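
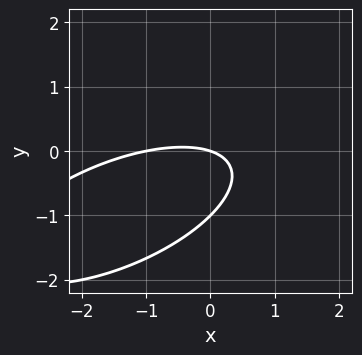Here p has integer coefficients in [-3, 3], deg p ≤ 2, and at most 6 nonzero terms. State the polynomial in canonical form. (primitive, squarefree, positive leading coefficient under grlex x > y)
x^2 - 2*x*y + 3*y^2 + x + 3*y

The degree is 2 — the shape is more complex than any degree-1 curve.
Observable constraints: the x-axis gridline crossings are at x ∈ {-1, 0}; among the integer gridlines, it crosses the y-axis at y ∈ {-1, 0}.
Matching integer coefficients to the picture gives p.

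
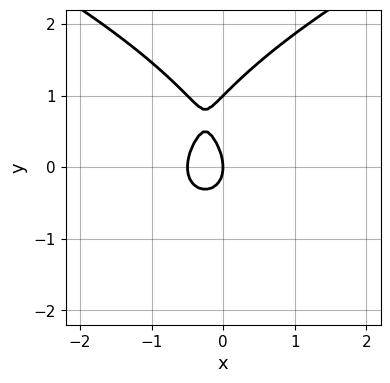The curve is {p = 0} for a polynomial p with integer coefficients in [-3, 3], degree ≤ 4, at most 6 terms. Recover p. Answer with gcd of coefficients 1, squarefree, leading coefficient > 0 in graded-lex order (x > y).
1. Degree: no degree-2 curve has this shape, so deg p = 3.
2. From the axis intercepts and sections: one x-axis crossing is at x = 0; the y-axis gridline crossings are at y ∈ {0, 1}.
3. Putting this together gives p.

y^3 - 2*x^2 - y^2 - x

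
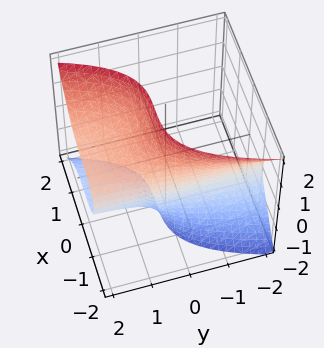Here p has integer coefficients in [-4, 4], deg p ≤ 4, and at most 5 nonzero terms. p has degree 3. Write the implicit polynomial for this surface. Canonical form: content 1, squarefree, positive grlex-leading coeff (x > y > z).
(a) Degree: the shape is more complex than any degree-2 surface, so deg p = 3.
(b) From the axis intercepts and sections: one x-axis crossing is at x = -1; the surface avoids every integer y-axis point in the box.
(c) Together with the visible shape, these determine p as stated.

x^3 - y*z^2 + 1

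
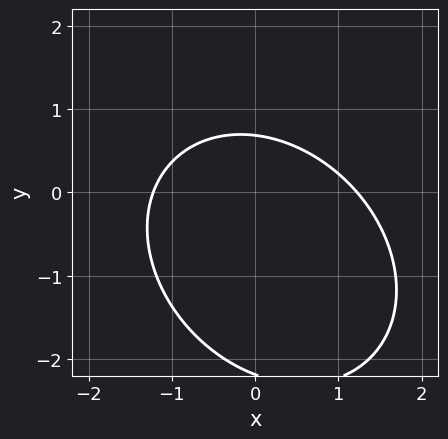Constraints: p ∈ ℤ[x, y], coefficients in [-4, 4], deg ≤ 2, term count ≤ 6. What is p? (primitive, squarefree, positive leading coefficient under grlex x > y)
The degree is 2 — the shape is more complex than any degree-1 curve.
Matching integer coefficients to the picture gives p.

2*x^2 + x*y + 2*y^2 + 3*y - 3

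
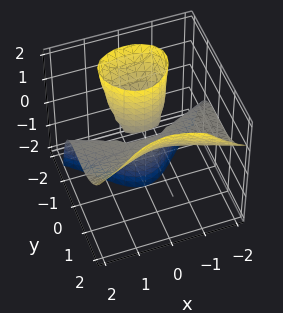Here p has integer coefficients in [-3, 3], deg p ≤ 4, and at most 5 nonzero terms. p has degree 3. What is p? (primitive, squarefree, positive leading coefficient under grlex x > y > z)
(a) The picture has 2 separate pieces.
(b) deg p = 3.
(c) Against the integer gridlines: the visible x-axis segment lies entirely on the surface; it crosses the y-axis at the gridline y = 0; every point of the z-axis in the box is on the surface.
(d) Fitting integer coefficients to these (and the overall shape) gives p.

2*x^2*z - 2*y^3 + 3*y*z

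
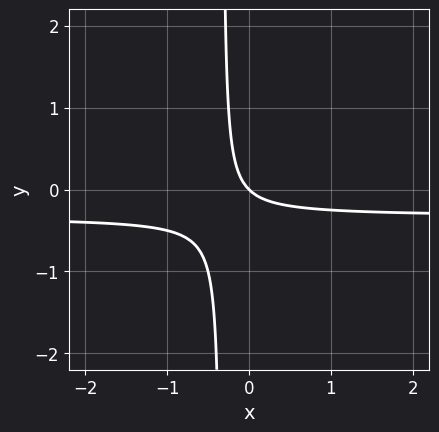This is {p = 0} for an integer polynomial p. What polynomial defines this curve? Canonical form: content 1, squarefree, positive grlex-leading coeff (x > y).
1. The degree is 2 — the shape is more complex than any degree-1 curve.
2. From the visible intercepts: it crosses the y-axis at the gridline y = 0; it meets the x-axis at x = 0 (among the integer gridlines).
3. Together with the visible shape, these determine p as stated.

3*x*y + x + y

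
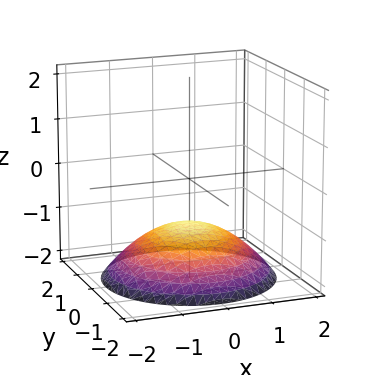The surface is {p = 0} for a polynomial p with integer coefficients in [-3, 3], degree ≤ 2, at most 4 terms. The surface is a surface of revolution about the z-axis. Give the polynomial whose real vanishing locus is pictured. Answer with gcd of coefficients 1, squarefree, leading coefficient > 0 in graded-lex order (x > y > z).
x^2 + y^2 + 3*z + 3

The degree is 2 — the shape is more complex than any degree-1 surface.
Symmetry: the surface is invariant under rotation about z: p = q(x² + y², z).
Reading off the gridlines: it crosses the z-axis at the gridline z = -1; no y-intercept at any integer in the box.
Matching integer coefficients to the picture gives p.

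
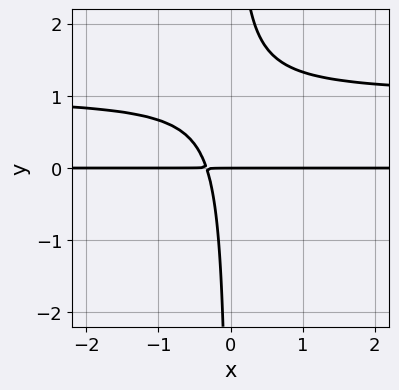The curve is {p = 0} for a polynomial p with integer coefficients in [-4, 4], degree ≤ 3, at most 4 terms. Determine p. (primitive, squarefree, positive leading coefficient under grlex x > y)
First, deg p = 3. The shape is more complex than any degree-2 curve.
Then, against the integer gridlines: it meets the y-axis at y = 0 (among the integer gridlines); the visible x-axis segment lies entirely on the curve.
Finally, together with the visible shape, these determine p as stated.

3*x*y^2 - 3*x*y - y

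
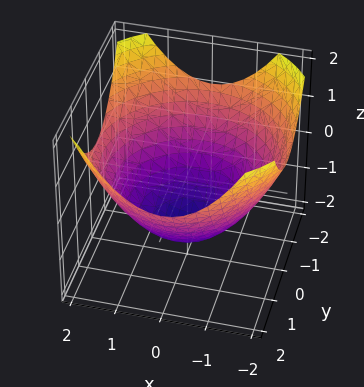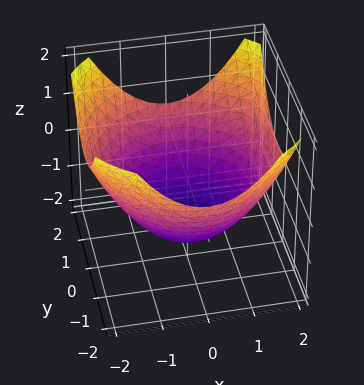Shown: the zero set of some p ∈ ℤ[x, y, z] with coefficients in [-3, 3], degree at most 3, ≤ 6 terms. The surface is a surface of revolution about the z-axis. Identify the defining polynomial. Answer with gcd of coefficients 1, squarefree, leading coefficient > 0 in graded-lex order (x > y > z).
(a) Degree: no degree-1 surface has this shape, so deg p = 2.
(b) Symmetry: the surface is invariant under rotation about z: p = q(x² + y², z).
(c) Checking where it meets the axes: a circular section at z = -1 has radius exactly 1.
(d) Putting this together gives p.

x^2 + y^2 - 2*z - 3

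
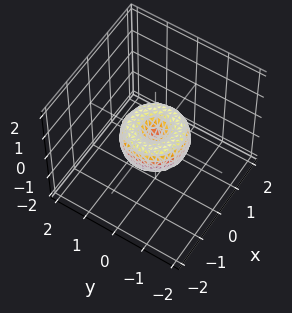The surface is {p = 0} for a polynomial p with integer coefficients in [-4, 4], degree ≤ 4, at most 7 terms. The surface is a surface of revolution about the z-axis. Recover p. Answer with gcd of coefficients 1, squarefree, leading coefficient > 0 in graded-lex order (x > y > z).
(a) The degree is 4 — a generic line meets the surface in up to 4 points.
(b) Symmetries: rotational symmetry about the z-axis ⇒ p depends on x, y only through x² + y².
(c) Observable constraints: a circular section at z = 0 has radius exactly 1; one z-axis crossing is at z = 0; the x-axis gridline crossings are at x ∈ {-1, 0, 1}; among the integer gridlines, it crosses the y-axis at y ∈ {-1, 0, 1}.
(d) Putting this together gives p.

x^4 + 2*x^2*y^2 + y^4 - x^2 - y^2 + z^2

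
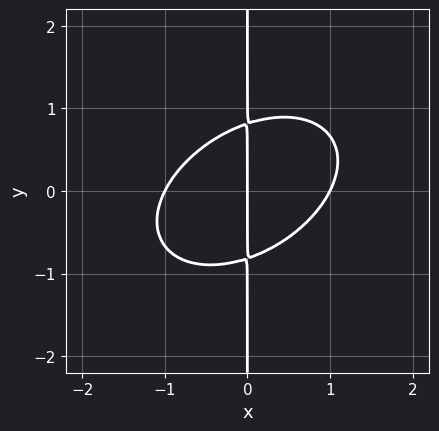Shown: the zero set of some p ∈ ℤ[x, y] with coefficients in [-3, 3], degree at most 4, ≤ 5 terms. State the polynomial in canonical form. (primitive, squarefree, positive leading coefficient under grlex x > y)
First, the degree is 3 — the shape is more complex than any degree-2 curve.
Then, from the visible intercepts: among the integer gridlines, it crosses the x-axis at x ∈ {-1, 0, 1}; every point of the y-axis in the box is on the curve.
Finally, assembling these constraints gives the stated polynomial.

2*x^3 - 2*x^2*y + 3*x*y^2 - 2*x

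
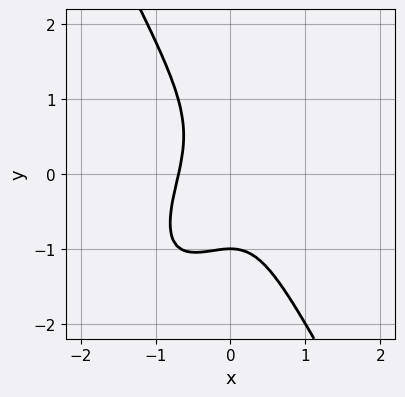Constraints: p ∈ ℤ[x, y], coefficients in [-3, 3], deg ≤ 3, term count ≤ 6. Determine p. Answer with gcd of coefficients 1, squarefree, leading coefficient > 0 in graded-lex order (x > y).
3*x^3 - 2*x^2*y + y^3 + 1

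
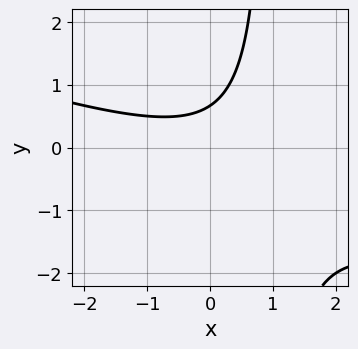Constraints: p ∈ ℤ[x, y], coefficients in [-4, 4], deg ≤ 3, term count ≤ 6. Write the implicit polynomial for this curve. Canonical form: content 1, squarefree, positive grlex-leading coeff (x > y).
First, deg p = 2. A generic line meets the curve in up to 2 points.
Next, reading off the gridlines: it misses every integer gridline on the x-axis.
Finally, the integer polynomial consistent with all of this is the stated p.

x^2 + 3*x*y - 3*y + 2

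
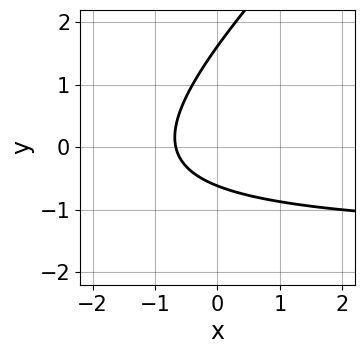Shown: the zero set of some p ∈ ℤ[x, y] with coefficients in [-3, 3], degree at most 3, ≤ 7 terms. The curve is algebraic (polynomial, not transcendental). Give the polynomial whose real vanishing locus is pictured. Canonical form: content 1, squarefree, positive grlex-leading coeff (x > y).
2*x*y - 2*y^2 + 3*x + 2*y + 2

First, the degree is 2 — a generic line meets the curve in up to 2 points.
Finally, putting this together gives p.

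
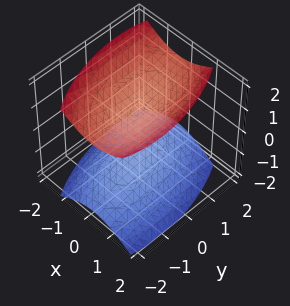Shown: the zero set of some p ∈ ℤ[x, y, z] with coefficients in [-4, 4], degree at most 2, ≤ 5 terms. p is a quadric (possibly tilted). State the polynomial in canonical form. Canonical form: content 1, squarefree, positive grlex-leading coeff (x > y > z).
3*x^2 + x*y + y^2 - 3*z^2 + 3

There are 2 components.
The degree is 2 — no degree-1 surface has this shape.
From the axis intercepts and sections: among the integer gridlines, it crosses the z-axis at z ∈ {-1, 1}; the surface avoids every integer y-axis point in the box; it misses every integer gridline on the x-axis.
Matching integer coefficients to the picture gives p.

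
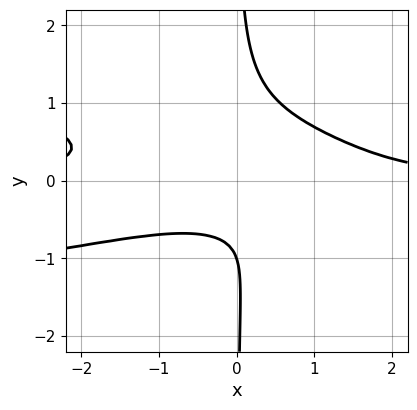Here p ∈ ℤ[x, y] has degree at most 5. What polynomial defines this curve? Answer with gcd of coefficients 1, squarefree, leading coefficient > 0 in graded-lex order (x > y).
3*x*y^3 + x^2*y - y - 1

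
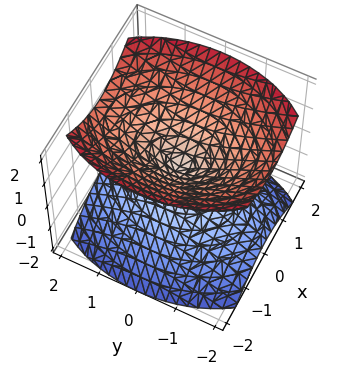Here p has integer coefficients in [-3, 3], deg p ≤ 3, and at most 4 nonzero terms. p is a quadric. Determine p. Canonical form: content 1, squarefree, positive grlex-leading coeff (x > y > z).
2*x^2 + y^2 - 2*z^2

(a) The picture has 2 separate pieces.
(b) The degree is 2 — two nappes meeting at a single point; a quadric.
(c) Symmetries: the x ↦ −x reflection is a symmetry, so x appears only in even powers; the y ↦ −y reflection is a symmetry, so y appears only in even powers; mirror symmetry z ↦ −z ⇒ only even powers of z.
(d) From the visible intercepts: it meets the z-axis at z = 0 (among the integer gridlines); one y-axis crossing is at y = 0; it crosses the x-axis at the gridline x = 0.
(e) Together with the visible shape, these determine p as stated.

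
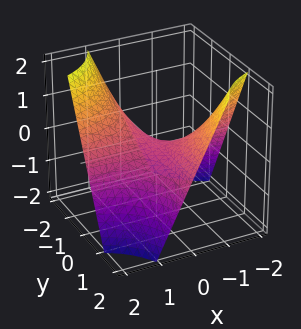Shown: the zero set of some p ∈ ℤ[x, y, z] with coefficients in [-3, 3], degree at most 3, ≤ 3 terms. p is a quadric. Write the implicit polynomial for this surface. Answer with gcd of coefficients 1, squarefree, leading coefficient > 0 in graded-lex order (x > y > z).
x*y + z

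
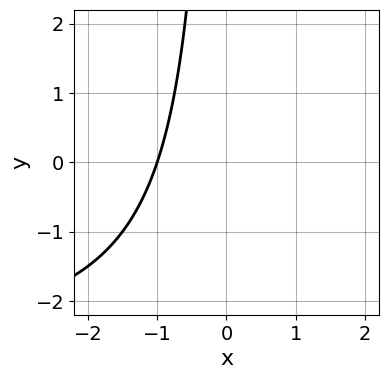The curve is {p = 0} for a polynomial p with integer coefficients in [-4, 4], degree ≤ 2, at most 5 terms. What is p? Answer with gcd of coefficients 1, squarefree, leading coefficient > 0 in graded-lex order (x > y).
x*y + 3*x + 3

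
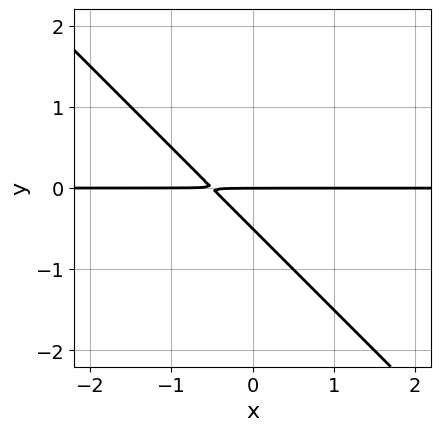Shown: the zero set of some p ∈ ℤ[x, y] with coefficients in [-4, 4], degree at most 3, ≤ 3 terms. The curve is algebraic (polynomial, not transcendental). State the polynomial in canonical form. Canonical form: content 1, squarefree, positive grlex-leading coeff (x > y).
First, the degree is 2 — no degree-1 curve has this shape.
Then, reading off the gridlines: the visible x-axis segment lies entirely on the curve; it crosses the y-axis at the gridline y = 0.
Finally, the integer polynomial consistent with all of this is the stated p.

2*x*y + 2*y^2 + y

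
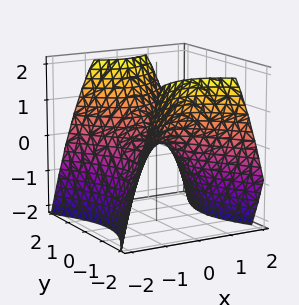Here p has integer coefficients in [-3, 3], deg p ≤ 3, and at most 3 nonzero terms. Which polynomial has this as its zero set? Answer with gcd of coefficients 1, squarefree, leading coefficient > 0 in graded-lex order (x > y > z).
3*x^2 - 2*y^2 + 3*z

Degree: a hyperbolic paraboloid; a quadric, so deg p = 2.
Symmetries: mirror symmetry y ↦ −y ⇒ only even powers of y; it's symmetric under x → −x, forcing even powers of x.
From the axis intercepts and sections: it meets the y-axis at y = 0 (among the integer gridlines); it crosses the x-axis at the gridline x = 0; one z-axis crossing is at z = 0.
Matching integer coefficients to the picture gives p.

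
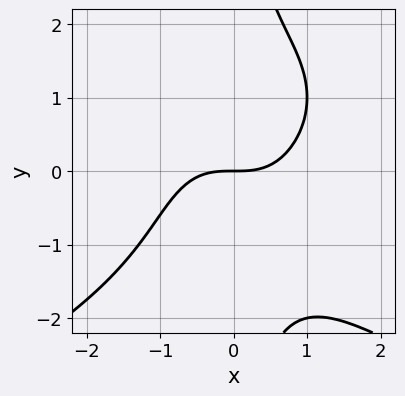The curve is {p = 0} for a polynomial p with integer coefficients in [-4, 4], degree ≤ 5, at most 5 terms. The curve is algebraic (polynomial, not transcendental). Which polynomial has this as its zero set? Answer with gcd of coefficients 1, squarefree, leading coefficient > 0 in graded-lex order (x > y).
x*y^3 + 2*x^3 - 3*y

(a) The degree is 4 — the shape is more complex than any degree-3 curve.
(b) Observable constraints: one y-axis crossing is at y = 0; it meets the x-axis at x = 0 (among the integer gridlines).
(c) The integer polynomial consistent with all of this is the stated p.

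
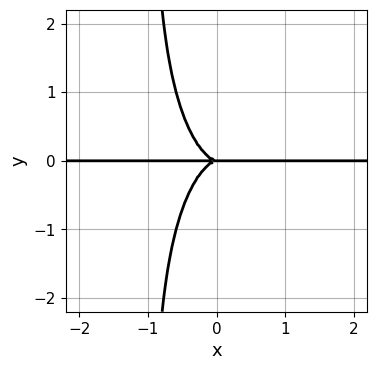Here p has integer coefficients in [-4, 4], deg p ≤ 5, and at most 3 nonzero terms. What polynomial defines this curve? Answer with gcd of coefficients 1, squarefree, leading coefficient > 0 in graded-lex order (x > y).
2*x^3*y + x*y^3 + y^3

1. The degree is 4 — the shape is more complex than any degree-3 curve.
2. Reading off the gridlines: the visible x-axis segment lies entirely on the curve; it meets the y-axis at y = 0 (among the integer gridlines).
3. Putting this together gives p.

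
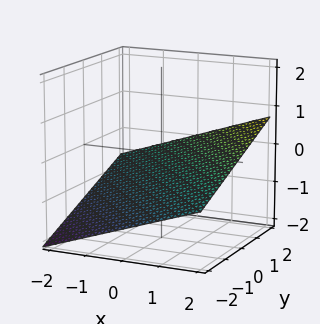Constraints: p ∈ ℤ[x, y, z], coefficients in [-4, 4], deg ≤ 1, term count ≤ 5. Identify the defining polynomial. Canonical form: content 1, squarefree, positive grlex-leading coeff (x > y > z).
x + y - 3*z - 2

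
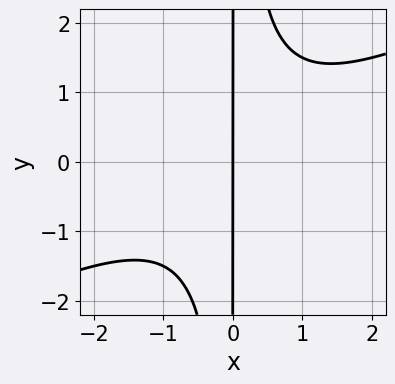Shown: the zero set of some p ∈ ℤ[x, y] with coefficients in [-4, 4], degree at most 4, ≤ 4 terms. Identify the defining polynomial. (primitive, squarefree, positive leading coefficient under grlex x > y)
x^3 - 2*x^2*y + 2*x

(a) The degree is 3 — a generic line meets the curve in up to 3 points.
(b) From the axis intercepts and sections: the visible y-axis segment lies entirely on the curve; it meets the x-axis at x = 0 (among the integer gridlines).
(c) The integer polynomial consistent with all of this is the stated p.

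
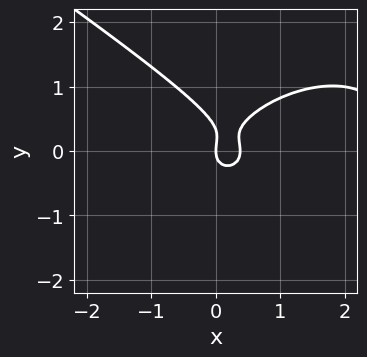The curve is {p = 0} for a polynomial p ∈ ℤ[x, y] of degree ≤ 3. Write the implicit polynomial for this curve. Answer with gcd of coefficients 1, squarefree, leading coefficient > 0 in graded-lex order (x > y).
1. deg p = 3. The shape is more complex than any degree-2 curve.
2. From the axis intercepts and sections: it meets the x-axis at x = 0 (among the integer gridlines); it meets the y-axis at y = 0 (among the integer gridlines).
3. Matching integer coefficients to the picture gives p.

x^3 + 3*y^3 - 3*x^2 - y^2 + x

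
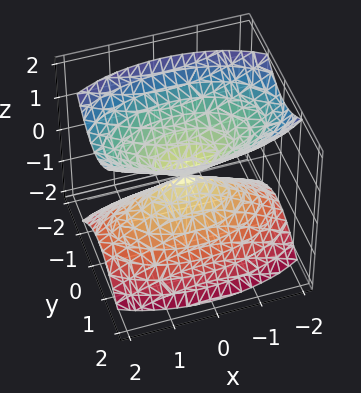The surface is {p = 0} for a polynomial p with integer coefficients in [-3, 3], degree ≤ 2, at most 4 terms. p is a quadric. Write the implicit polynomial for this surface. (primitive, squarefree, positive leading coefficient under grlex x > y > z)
x^2 + 3*y^2 - 2*z^2

1. I count 2 distinct pieces. They look like related sheets of one shape, so recover p as a whole.
2. Degree: two nappes meeting at a single point; a quadric, so deg p = 2.
3. Symmetries: mirror symmetry z ↦ −z ⇒ only even powers of z; mirror symmetry y ↦ −y ⇒ only even powers of y; it's symmetric under x → −x, forcing even powers of x.
4. From the axis intercepts and sections: it crosses the z-axis at the gridline z = 0; it meets the y-axis at y = 0 (among the integer gridlines); it crosses the x-axis at the gridline x = 0.
5. These observations pin down the coefficients.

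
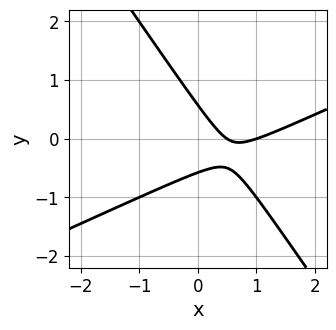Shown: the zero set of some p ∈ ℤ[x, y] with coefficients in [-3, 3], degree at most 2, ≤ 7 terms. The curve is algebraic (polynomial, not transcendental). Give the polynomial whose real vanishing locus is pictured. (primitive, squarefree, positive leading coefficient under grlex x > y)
2*x^2 - 3*x*y - 3*y^2 - 3*x + 1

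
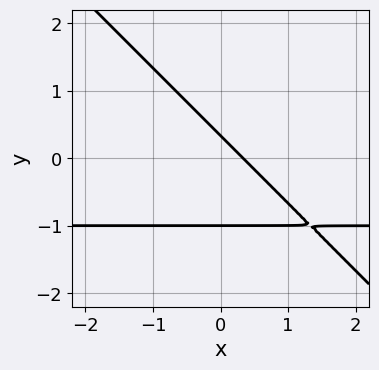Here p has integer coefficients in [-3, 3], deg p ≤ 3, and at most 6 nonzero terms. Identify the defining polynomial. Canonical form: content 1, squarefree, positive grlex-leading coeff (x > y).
deg p = 2. No degree-1 curve has this shape.
Reading off the gridlines: one y-axis crossing is at y = -1.
Putting this together gives p.

3*x*y + 3*y^2 + 3*x + 2*y - 1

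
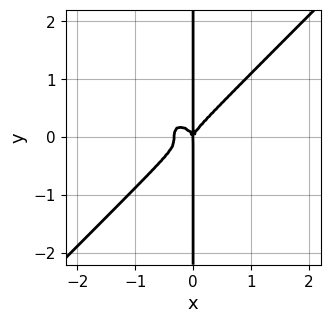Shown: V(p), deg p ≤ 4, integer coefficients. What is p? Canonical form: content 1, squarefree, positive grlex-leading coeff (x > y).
(a) Degree: no degree-3 curve has this shape, so deg p = 4.
(b) From the visible intercepts: it meets the x-axis at x = 0 (among the integer gridlines); the visible y-axis segment lies entirely on the curve.
(c) Assembling these constraints gives the stated polynomial.

3*x^4 - 3*x*y^3 + x^3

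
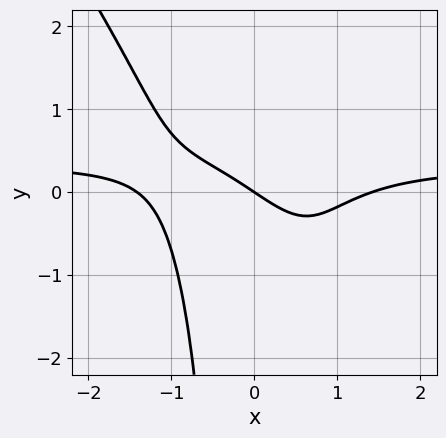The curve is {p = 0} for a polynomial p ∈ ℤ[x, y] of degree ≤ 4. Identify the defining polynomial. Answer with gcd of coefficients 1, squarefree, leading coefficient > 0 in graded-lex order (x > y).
3*x^3*y + 2*x^2*y^2 - x^3 + 2*x + 3*y

1. The degree is 4 — the shape is more complex than any degree-3 curve.
2. From the axis intercepts and sections: it crosses the x-axis at the gridline x = 0; it crosses the y-axis at the gridline y = 0.
3. Matching integer coefficients to the picture gives p.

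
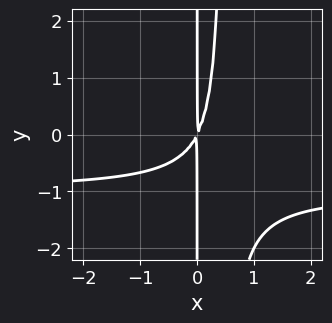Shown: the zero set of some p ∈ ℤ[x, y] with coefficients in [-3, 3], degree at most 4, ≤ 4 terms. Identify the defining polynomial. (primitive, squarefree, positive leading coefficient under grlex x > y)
2*x^2*y + 2*x^2 - x*y

Degree: the shape is more complex than any degree-2 curve, so deg p = 3.
Reading off the gridlines: the visible y-axis segment lies entirely on the curve.
Putting this together gives p.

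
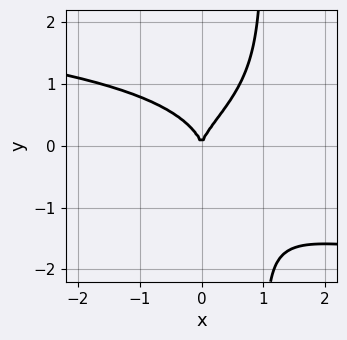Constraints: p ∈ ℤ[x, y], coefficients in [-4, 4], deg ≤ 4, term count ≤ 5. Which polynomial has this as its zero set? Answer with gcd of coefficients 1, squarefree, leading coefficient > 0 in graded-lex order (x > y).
x*y^3 - y^3 + x^2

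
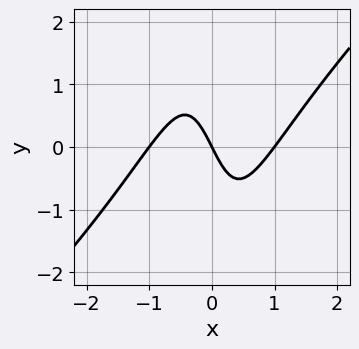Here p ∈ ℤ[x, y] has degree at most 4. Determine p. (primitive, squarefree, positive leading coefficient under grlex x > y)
2*x^3 - 2*x^2*y - 2*x - y

First, deg p = 3.
Then, observable constraints: it crosses the y-axis at the gridline y = 0; among the integer gridlines, it crosses the x-axis at x ∈ {-1, 0, 1}.
Finally, putting this together gives p.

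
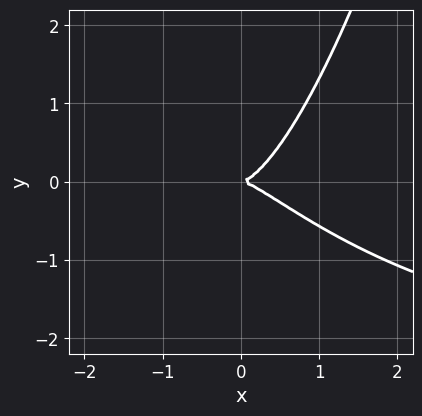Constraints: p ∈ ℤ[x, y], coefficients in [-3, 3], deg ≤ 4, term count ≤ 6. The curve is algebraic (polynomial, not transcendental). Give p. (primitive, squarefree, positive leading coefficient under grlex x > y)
x^3*y + 3*x^3 + 2*x^2*y - 2*x*y^2 - 2*y^2

(a) Degree: no degree-3 curve has this shape, so deg p = 4.
(b) Against the integer gridlines: it meets the x-axis at x = 0 (among the integer gridlines); one y-axis crossing is at y = 0.
(c) Putting this together gives p.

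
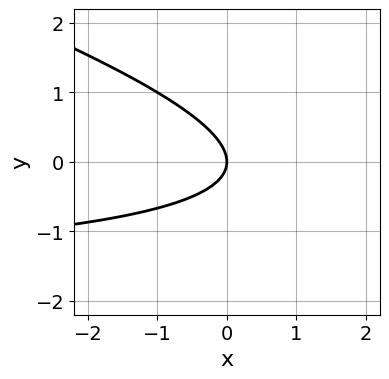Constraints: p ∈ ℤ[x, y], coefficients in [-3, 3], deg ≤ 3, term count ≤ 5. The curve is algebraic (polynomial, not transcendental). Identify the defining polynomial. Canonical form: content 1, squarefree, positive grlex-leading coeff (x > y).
First, degree: no degree-1 curve has this shape, so deg p = 2.
Next, against the integer gridlines: one y-axis crossing is at y = 0; one x-axis crossing is at x = 0.
Finally, assembling these constraints gives the stated polynomial.

x*y + 3*y^2 + 2*x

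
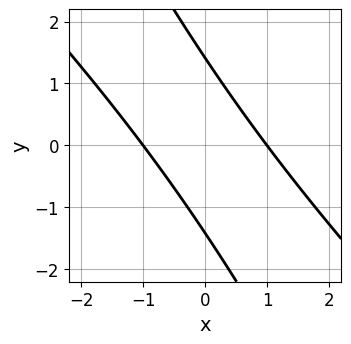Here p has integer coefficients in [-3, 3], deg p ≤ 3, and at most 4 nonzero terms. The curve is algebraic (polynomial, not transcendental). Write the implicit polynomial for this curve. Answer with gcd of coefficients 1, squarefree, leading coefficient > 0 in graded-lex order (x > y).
2*x^2 + 3*x*y + y^2 - 2

1. Degree: no degree-1 curve has this shape, so deg p = 2.
2. From the axis intercepts and sections: among the integer gridlines, it crosses the x-axis at x ∈ {-1, 1}.
3. Putting this together gives p.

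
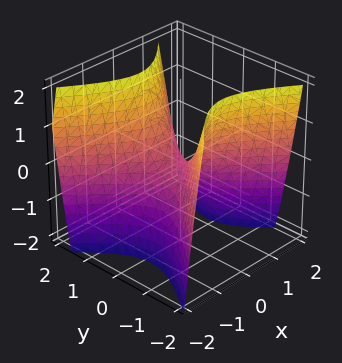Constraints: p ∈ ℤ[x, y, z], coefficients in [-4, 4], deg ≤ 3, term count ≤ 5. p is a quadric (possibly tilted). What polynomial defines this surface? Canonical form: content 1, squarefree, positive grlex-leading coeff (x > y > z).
First, deg p = 2. No degree-1 surface has this shape.
Next, from the axis intercepts and sections: it crosses the z-axis at the gridline z = 0; it meets the x-axis at x = 0 (among the integer gridlines); it meets the y-axis at y = 0 (among the integer gridlines).
Finally, solving for integer coefficients yields p as stated.

3*x^2 + x*y - 3*y^2 + 2*z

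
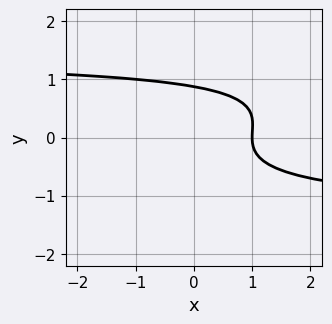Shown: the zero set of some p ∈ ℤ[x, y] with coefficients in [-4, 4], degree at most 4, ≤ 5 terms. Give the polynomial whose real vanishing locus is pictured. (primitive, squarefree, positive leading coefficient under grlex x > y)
First, the degree is 3 — a generic line meets the curve in up to 3 points.
Next, from the visible intercepts: one x-axis crossing is at x = 1.
Finally, fitting integer coefficients to these (and the overall shape) gives p.

x*y^2 - 3*y^3 - 2*x + 2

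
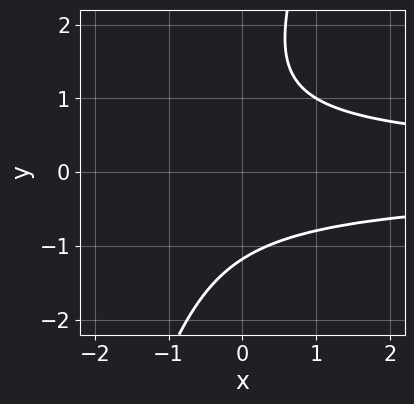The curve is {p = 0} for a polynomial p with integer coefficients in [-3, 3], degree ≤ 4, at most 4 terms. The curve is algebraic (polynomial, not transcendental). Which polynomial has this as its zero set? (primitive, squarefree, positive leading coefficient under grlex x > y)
deg p = 3.
From the axis intercepts and sections: the curve avoids every integer x-axis point in the box.
These observations pin down the coefficients.

3*x*y^2 - y^3 + y^2 - 3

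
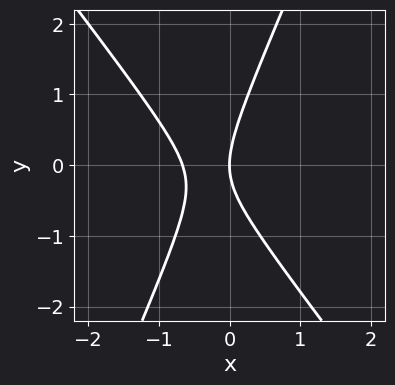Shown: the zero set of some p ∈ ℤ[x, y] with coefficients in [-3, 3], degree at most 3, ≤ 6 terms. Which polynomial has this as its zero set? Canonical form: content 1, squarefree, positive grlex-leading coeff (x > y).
1. deg p = 2. No degree-1 curve has this shape.
2. Against the integer gridlines: it crosses the x-axis at the gridline x = 0; it meets the y-axis at y = 0 (among the integer gridlines).
3. Assembling these constraints gives the stated polynomial.

3*x^2 + x*y - y^2 + 2*x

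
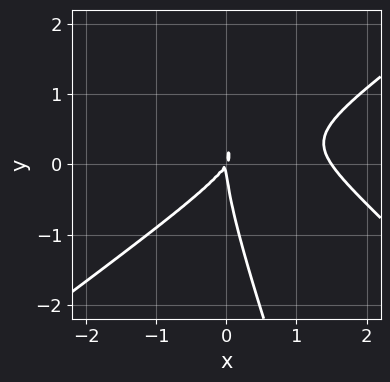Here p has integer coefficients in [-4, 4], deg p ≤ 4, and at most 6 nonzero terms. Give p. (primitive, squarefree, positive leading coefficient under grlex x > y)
2*x^3 - 3*x*y^2 - y^3 - 3*x^2 + 2*x*y

deg p = 3. No degree-2 curve has this shape.
Reading off the gridlines: one y-axis crossing is at y = 0; one x-axis crossing is at x = 0.
Assembling these constraints gives the stated polynomial.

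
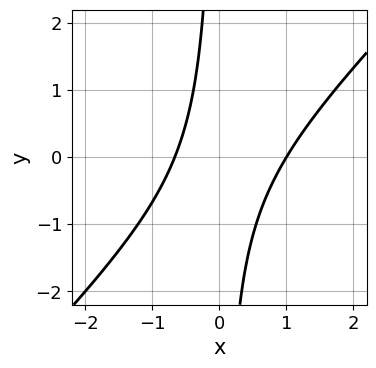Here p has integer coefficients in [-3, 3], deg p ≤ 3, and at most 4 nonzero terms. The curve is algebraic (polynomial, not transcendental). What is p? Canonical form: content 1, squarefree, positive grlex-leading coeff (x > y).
3*x^2 - 3*x*y - x - 2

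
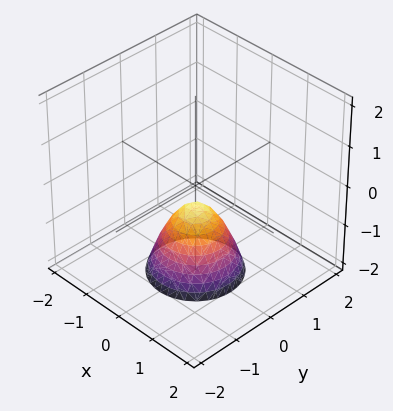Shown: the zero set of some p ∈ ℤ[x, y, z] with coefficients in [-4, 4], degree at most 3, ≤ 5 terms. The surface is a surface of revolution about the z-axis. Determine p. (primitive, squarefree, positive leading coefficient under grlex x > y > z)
3*x^2 + 3*y^2 + 2*z + 1

First, the degree is 2 — a generic line meets the surface in up to 2 points.
Next, symmetries: the surface is invariant under rotation about z: p = q(x² + y², z).
Then, observable constraints: the surface avoids every integer x-axis point in the box; a circular section at z = -1 has radius between 0 and 1.
Finally, matching integer coefficients to the picture gives p.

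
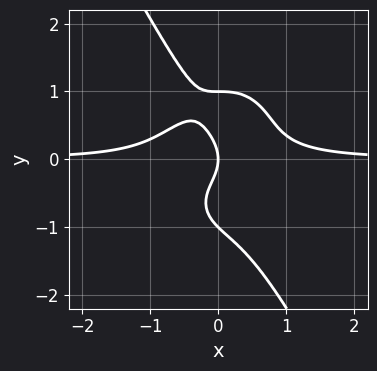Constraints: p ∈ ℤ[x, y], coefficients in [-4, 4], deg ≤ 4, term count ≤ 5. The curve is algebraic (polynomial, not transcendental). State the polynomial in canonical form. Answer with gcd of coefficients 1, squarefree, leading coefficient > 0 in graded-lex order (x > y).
3*x^3*y + x*y^3 + y^4 - y^2 - x

The degree is 4 — the shape is more complex than any degree-3 curve.
Observable constraints: among the integer gridlines, it crosses the y-axis at y ∈ {-1, 0, 1}; it meets the x-axis at x = 0 (among the integer gridlines).
Assembling these constraints gives the stated polynomial.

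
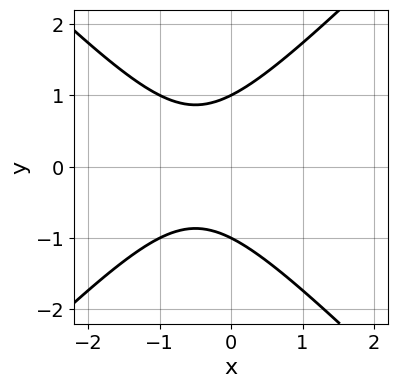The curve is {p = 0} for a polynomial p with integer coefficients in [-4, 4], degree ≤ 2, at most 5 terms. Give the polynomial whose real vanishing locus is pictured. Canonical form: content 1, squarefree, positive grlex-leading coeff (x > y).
x^2 - y^2 + x + 1

(a) Degree: the shape is more complex than any degree-1 curve, so deg p = 2.
(b) Symmetries: mirror symmetry y ↦ −y ⇒ only even powers of y.
(c) Observable constraints: the curve avoids every integer x-axis point in the box; the y-axis gridline crossings are at y ∈ {-1, 1}.
(d) Putting this together gives p.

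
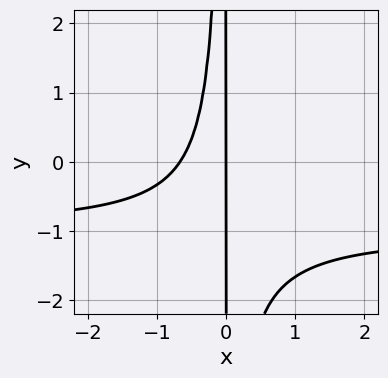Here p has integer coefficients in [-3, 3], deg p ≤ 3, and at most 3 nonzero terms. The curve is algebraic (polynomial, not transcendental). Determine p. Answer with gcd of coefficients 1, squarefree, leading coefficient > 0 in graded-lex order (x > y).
3*x^2*y + 3*x^2 + 2*x

1. deg p = 3. No degree-2 curve has this shape.
2. Checking where it meets the axes: it crosses the x-axis at the gridline x = 0; every point of the y-axis in the box is on the curve.
3. Together with the visible shape, these determine p as stated.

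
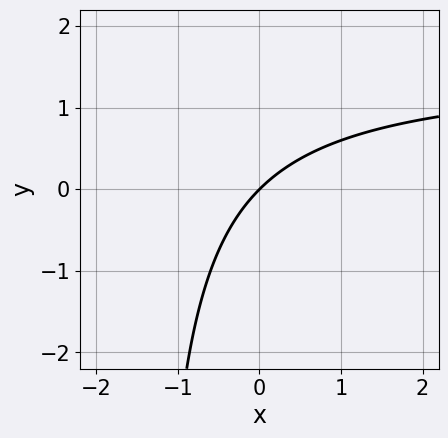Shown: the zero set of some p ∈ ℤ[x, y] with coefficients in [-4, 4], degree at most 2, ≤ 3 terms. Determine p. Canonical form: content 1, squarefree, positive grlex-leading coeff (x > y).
2*x*y - 3*x + 3*y

First, degree: a generic line meets the curve in up to 2 points, so deg p = 2.
Then, against the integer gridlines: one y-axis crossing is at y = 0; one x-axis crossing is at x = 0.
Finally, putting this together gives p.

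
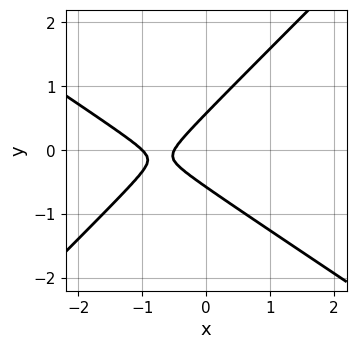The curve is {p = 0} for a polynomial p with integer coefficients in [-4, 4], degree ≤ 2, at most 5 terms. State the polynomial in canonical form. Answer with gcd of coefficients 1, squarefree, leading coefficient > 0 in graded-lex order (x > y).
(a) deg p = 2.
(b) Reading off the gridlines: it meets the x-axis at x = -1 (among the integer gridlines).
(c) These observations pin down the coefficients.

2*x^2 + x*y - 3*y^2 + 3*x + 1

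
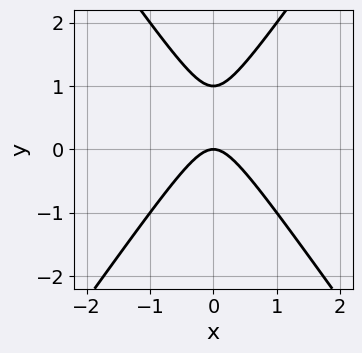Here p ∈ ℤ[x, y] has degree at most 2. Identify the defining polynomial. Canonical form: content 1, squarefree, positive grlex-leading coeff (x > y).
Degree: a generic line meets the curve in up to 2 points, so deg p = 2.
Symmetries: mirror symmetry x ↦ −x ⇒ only even powers of x.
Reading off the gridlines: it crosses the x-axis at the gridline x = 0; the y-axis gridline crossings are at y ∈ {0, 1}.
Fitting integer coefficients to these (and the overall shape) gives p.

2*x^2 - y^2 + y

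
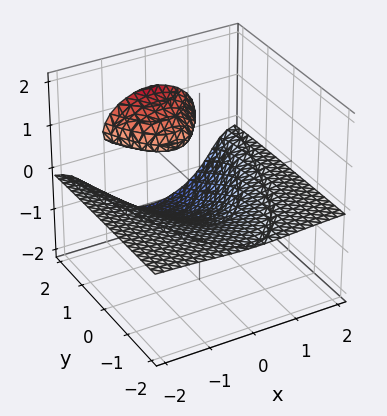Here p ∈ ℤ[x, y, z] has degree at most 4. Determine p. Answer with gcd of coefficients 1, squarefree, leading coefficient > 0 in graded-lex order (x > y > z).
First, I count 2 distinct pieces.
Then, the degree is 3 — a generic line meets the surface in up to 3 points.
Next, observable constraints: no x-intercept at any integer in the box; no y-intercept at any integer in the box.
Finally, these observations pin down the coefficients.

3*x^2*z + 3*z^3 - 3*y*z + 1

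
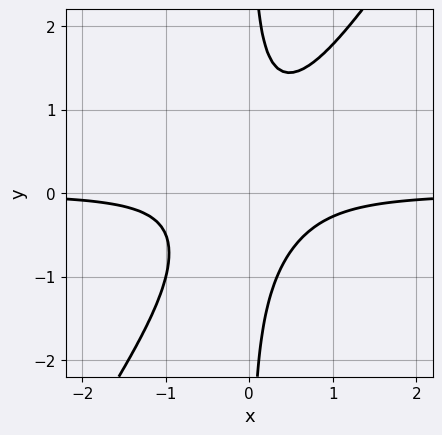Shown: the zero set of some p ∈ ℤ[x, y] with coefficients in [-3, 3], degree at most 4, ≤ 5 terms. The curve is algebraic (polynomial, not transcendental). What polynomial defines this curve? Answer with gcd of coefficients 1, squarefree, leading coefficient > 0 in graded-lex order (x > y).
(a) The degree is 3 — a generic line meets the curve in up to 3 points.
(b) From the visible intercepts: it misses every integer gridline on the x-axis; it misses every integer gridline on the y-axis.
(c) These observations pin down the coefficients.

3*x^2*y - 2*x*y^2 + 1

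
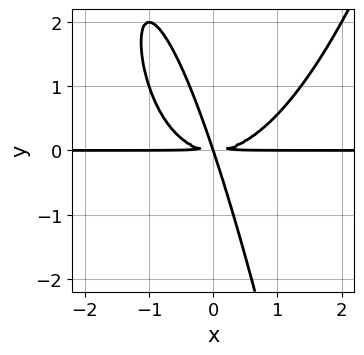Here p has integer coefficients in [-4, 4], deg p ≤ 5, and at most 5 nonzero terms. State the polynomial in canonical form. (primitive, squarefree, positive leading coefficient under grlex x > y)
2*x^3*y - 3*x*y^2 - y^3

First, the degree is 4 — the shape is more complex than any degree-3 curve.
Then, observable constraints: it meets the y-axis at y = 0 (among the integer gridlines); every point of the x-axis in the box is on the curve.
Finally, these observations pin down the coefficients.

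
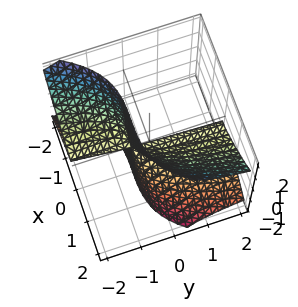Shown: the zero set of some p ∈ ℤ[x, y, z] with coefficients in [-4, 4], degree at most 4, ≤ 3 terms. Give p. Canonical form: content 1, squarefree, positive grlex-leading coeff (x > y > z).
x^3 - 2*y*z^2 - z^2

1. The degree is 3 — no degree-2 surface has this shape.
2. Checking where it meets the axes: it meets the x-axis at x = 0 (among the integer gridlines); one z-axis crossing is at z = 0; every point of the y-axis in the box is on the surface.
3. Assembling these constraints gives the stated polynomial.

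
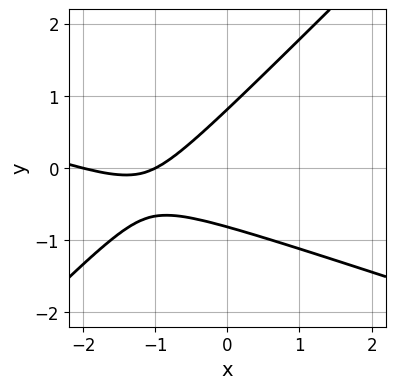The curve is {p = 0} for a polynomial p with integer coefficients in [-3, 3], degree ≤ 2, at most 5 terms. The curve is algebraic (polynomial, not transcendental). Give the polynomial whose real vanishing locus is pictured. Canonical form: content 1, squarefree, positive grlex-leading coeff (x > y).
x^2 + 2*x*y - 3*y^2 + 3*x + 2

First, degree: the shape is more complex than any degree-1 curve, so deg p = 2.
Then, observable constraints: the x-axis gridline crossings are at x ∈ {-2, -1}.
Finally, solving for integer coefficients yields p as stated.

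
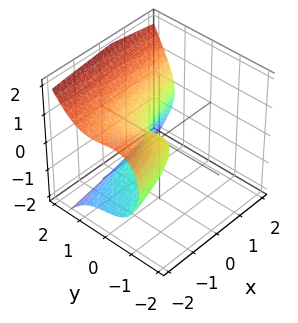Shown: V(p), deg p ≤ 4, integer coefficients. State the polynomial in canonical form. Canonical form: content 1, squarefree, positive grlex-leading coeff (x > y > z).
(a) deg p = 3.
(b) Against the integer gridlines: it crosses the z-axis at the gridline z = 0; it meets the y-axis at y = 0 (among the integer gridlines).
(c) Fitting integer coefficients to these (and the overall shape) gives p.

2*y^3 - y*z - 3*z^2 - 2*x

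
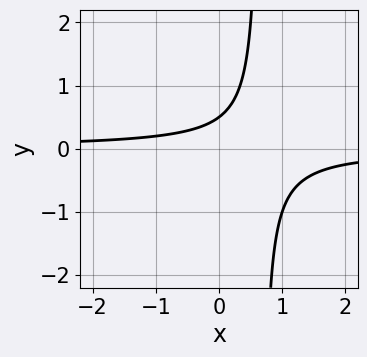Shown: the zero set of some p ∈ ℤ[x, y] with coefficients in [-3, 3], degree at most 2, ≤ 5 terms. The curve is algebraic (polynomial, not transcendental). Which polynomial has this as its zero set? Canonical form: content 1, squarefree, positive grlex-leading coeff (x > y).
3*x*y - 2*y + 1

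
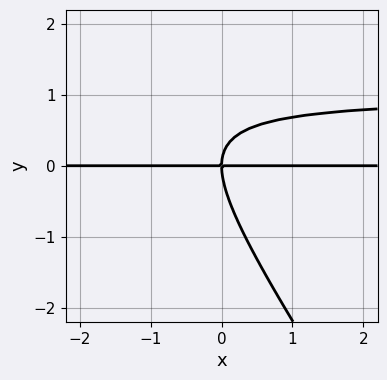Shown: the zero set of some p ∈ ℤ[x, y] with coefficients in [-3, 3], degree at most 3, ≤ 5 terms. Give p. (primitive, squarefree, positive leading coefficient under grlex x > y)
deg p = 3. No degree-2 curve has this shape.
Checking where it meets the axes: it crosses the y-axis at the gridline y = 0; every point of the x-axis in the box is on the curve.
Matching integer coefficients to the picture gives p.

3*x*y^2 + 2*y^3 - 3*x*y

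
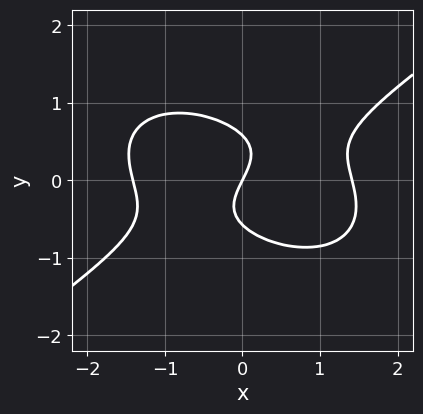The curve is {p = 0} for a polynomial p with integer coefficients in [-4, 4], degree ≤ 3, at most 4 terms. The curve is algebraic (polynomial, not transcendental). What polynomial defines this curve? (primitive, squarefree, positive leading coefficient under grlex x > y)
x^3 - 3*y^3 - 2*x + y

First, the degree is 3 — a generic line meets the curve in up to 3 points.
Then, reading off the gridlines: it meets the x-axis at x = 0 (among the integer gridlines); it meets the y-axis at y = 0 (among the integer gridlines).
Finally, matching integer coefficients to the picture gives p.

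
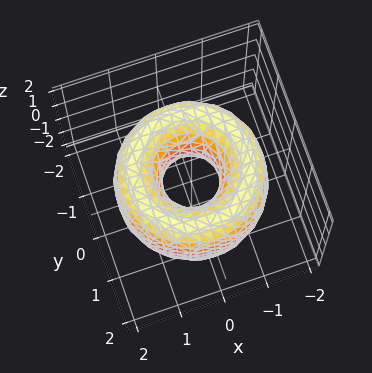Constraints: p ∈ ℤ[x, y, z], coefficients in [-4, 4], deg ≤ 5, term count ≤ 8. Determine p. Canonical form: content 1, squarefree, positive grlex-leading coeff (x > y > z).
x^4 + 2*x^2*y^2 + y^4 - 3*x^2 - 3*y^2 + z^2 + 1

(a) Degree: a generic line meets the surface in up to 4 points, so deg p = 4.
(b) Symmetry: the surface is invariant under rotation about z: p = q(x² + y², z).
(c) Reading off the gridlines: a circular section at z = 1 has radius exactly 1; it misses every integer gridline on the z-axis.
(d) Solving for integer coefficients yields p as stated.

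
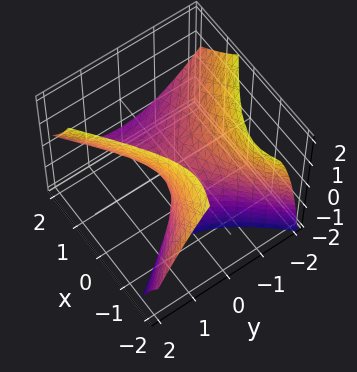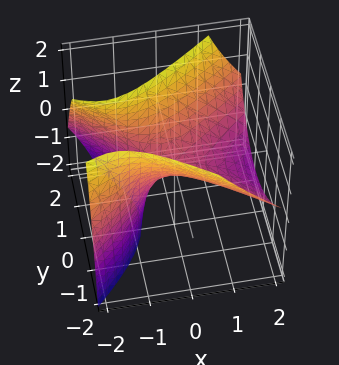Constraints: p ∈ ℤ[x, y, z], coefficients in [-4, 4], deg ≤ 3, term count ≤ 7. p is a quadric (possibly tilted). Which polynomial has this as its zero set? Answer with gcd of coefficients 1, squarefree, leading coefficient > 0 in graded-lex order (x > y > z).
2*x^2 + 3*x*z - 3*y^2 - y*z + 3*z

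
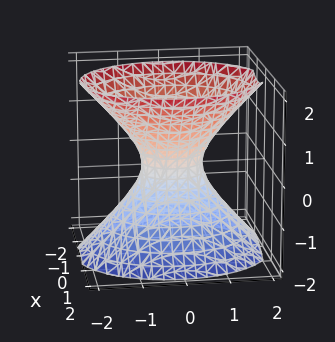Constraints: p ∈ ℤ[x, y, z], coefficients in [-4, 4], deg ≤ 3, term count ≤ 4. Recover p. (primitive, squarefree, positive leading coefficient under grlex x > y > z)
3*x^2 + 2*y^2 - 2*z^2 - 1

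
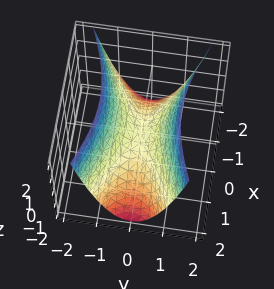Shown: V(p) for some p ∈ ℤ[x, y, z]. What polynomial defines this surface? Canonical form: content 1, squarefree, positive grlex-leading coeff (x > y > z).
x^2 - 3*y^2 + 2*z

First, the degree is 2 — a saddle surface; a quadric.
Next, symmetries: it's symmetric under y → −y, forcing even powers of y; mirror symmetry x ↦ −x ⇒ only even powers of x.
Next, reading off the gridlines: it crosses the x-axis at the gridline x = 0; it crosses the z-axis at the gridline z = 0; it meets the y-axis at y = 0 (among the integer gridlines).
Finally, together with the visible shape, these determine p as stated.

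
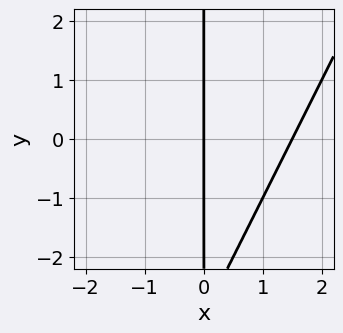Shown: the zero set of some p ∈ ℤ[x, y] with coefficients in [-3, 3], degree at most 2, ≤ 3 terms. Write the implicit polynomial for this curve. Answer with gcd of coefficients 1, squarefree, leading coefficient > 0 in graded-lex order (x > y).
2*x^2 - x*y - 3*x

First, degree: a generic line meets the curve in up to 2 points, so deg p = 2.
Then, checking where it meets the axes: it crosses the x-axis at the gridline x = 0; the visible y-axis segment lies entirely on the curve.
Finally, assembling these constraints gives the stated polynomial.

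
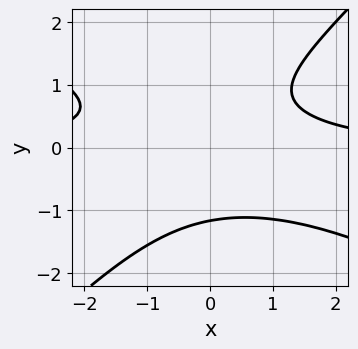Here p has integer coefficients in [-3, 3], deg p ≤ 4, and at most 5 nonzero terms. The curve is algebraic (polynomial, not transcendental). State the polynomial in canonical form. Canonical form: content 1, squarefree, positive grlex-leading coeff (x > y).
x^2*y + x*y^2 - 2*y^3 + y - 2

The degree is 3 — a generic line meets the curve in up to 3 points.
Observable constraints: no x-intercept at any integer in the box.
Together with the visible shape, these determine p as stated.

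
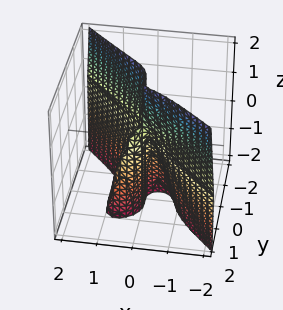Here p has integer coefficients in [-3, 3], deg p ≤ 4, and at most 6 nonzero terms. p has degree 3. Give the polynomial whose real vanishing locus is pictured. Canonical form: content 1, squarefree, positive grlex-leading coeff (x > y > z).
1. deg p = 3. The shape is more complex than any degree-2 surface.
2. Checking where it meets the axes: it crosses the x-axis at the gridline x = 0; it crosses the y-axis at the gridline y = 0; every point of the z-axis in the box is on the surface.
3. Putting this together gives p.

3*x^3 + 3*y^3 - 2*x*y + x*z - y^2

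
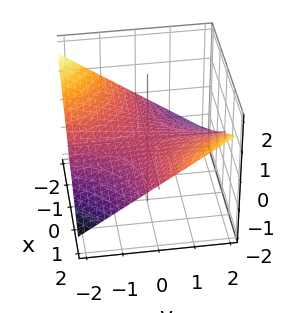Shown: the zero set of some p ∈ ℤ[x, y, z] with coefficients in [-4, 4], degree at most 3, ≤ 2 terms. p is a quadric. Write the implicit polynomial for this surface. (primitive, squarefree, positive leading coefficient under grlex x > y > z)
The degree is 2 — a saddle surface; a quadric.
From the axis intercepts and sections: it crosses the z-axis at the gridline z = 0; every point of the x-axis in the box is on the surface; every point of the y-axis in the box is on the surface.
Together with the visible shape, these determine p as stated.

x*y - 3*z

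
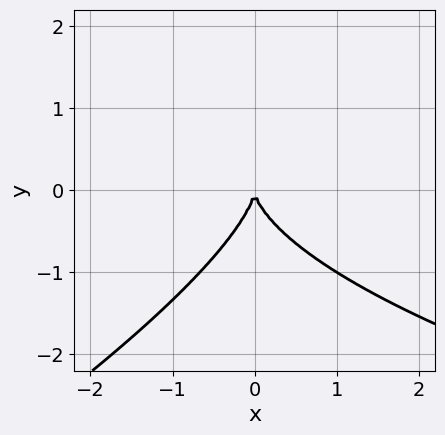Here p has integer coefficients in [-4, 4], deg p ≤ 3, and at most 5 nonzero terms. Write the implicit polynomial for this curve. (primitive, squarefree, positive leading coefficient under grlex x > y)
The degree is 3 — the shape is more complex than any degree-2 curve.
Observable constraints: it meets the x-axis at x = 0 (among the integer gridlines); it crosses the y-axis at the gridline y = 0.
Assembling these constraints gives the stated polynomial.

x*y^2 - 2*y^3 - 3*x^2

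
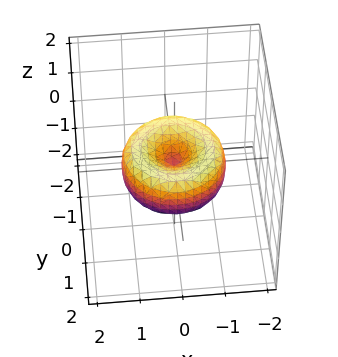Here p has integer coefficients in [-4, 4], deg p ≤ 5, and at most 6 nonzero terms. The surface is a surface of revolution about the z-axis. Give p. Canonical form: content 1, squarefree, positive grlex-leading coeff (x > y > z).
First, degree: a generic line meets the surface in up to 4 points, so deg p = 4.
Next, by symmetry, the surface is invariant under rotation about z: p = q(x² + y², z).
Then, from the visible intercepts: it crosses the z-axis at the gridline z = 0; one x-axis crossing is at x = 0.
Finally, assembling these constraints gives the stated polynomial.

2*x^4 + 4*x^2*y^2 + 2*y^4 - 3*x^2 - 3*y^2 + 3*z^2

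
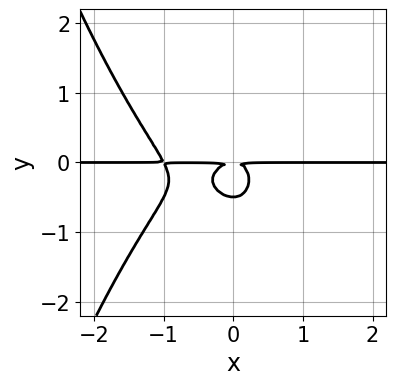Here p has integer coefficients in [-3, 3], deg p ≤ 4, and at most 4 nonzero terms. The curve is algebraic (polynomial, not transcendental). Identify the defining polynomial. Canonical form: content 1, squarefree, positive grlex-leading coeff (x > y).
2*x^3*y + 2*x^2*y + 2*y^3 + y^2

deg p = 4. A generic line meets the curve in up to 4 points.
Checking where it meets the axes: the visible x-axis segment lies entirely on the curve.
Assembling these constraints gives the stated polynomial.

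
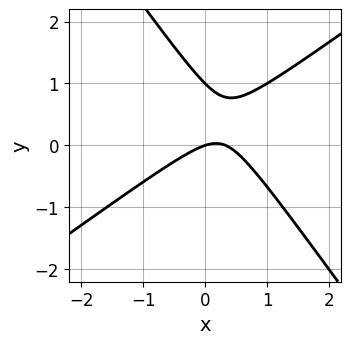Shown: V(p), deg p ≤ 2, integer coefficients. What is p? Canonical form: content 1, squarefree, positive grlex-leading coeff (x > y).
3*x^2 - 2*x*y - 3*y^2 - x + 3*y

Degree: no degree-1 curve has this shape, so deg p = 2.
Reading off the gridlines: among the integer gridlines, it crosses the y-axis at y ∈ {0, 1}; it crosses the x-axis at the gridline x = 0.
The integer polynomial consistent with all of this is the stated p.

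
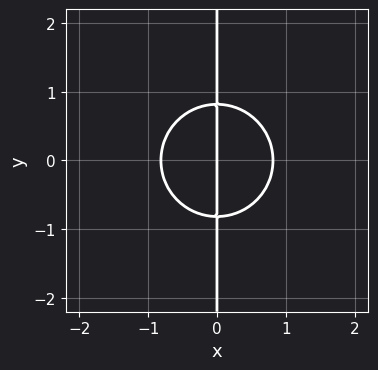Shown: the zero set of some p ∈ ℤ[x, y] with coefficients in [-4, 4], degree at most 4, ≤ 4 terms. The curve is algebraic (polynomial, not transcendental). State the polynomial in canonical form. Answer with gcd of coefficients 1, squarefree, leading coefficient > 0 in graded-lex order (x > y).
3*x^3 + 3*x*y^2 - 2*x

1. Degree: no degree-2 curve has this shape, so deg p = 3.
2. Symmetries: the y ↦ −y reflection is a symmetry, so y appears only in even powers.
3. From the axis intercepts and sections: every point of the y-axis in the box is on the curve; one x-axis crossing is at x = 0.
4. Matching integer coefficients to the picture gives p.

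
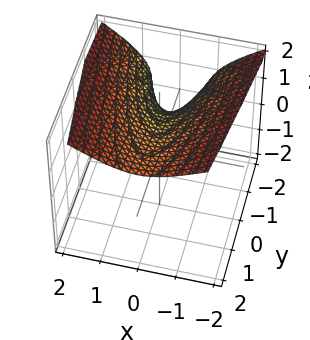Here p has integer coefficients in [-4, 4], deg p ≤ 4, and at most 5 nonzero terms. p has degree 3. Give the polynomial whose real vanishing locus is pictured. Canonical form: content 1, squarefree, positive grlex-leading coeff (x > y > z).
First, deg p = 3. The shape is more complex than any degree-2 surface.
Then, from the visible intercepts: the surface avoids every integer x-axis point in the box; it meets the z-axis at z = 1 (among the integer gridlines); it meets the y-axis at y = -1 (among the integer gridlines).
Finally, the integer polynomial consistent with all of this is the stated p.

z^3 - 2*x^2 - y - 1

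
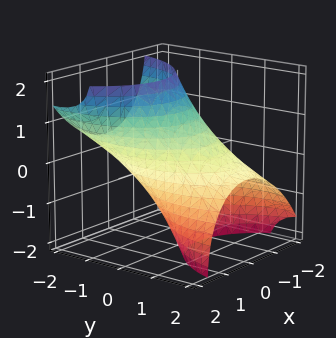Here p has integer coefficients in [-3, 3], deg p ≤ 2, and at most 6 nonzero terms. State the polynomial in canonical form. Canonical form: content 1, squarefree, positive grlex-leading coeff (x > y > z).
First, deg p = 2.
Finally, solving for integer coefficients yields p as stated.

2*x^2 - x*z + y^2 + 3*y*z + z^2 - 3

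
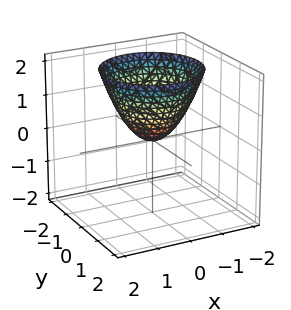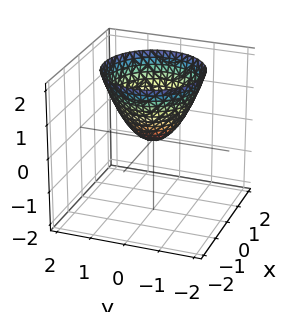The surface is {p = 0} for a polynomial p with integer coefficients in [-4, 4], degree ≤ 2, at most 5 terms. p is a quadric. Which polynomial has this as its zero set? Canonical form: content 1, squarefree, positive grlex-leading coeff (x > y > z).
x^2 + y^2 - z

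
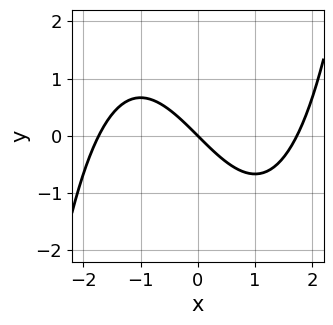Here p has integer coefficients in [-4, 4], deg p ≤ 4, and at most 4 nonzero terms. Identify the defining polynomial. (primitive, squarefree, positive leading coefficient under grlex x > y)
1. deg p = 3. No degree-2 curve has this shape.
2. From the visible intercepts: it crosses the y-axis at the gridline y = 0; it crosses the x-axis at the gridline x = 0.
3. Fitting integer coefficients to these (and the overall shape) gives p.

x^3 - 3*x - 3*y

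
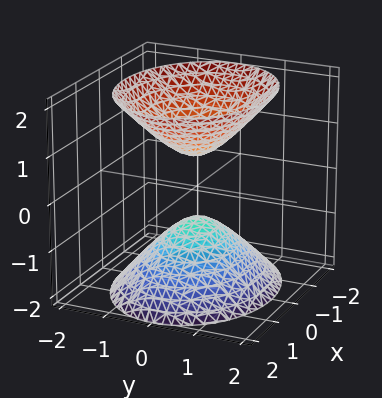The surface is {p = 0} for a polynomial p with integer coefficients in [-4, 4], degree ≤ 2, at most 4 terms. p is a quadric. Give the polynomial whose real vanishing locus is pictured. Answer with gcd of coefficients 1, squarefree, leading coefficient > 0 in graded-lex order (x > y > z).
First, there are 2 components. Treating them together as one polynomial.
Then, deg p = 2. Two separate bowl-shaped sheets opening away from each other; a quadric.
Next, symmetries: it's symmetric under z → −z, forcing even powers of z; it's symmetric under x → −x, forcing even powers of x; the y ↦ −y reflection is a symmetry, so y appears only in even powers.
Next, observable constraints: no y-intercept at any integer in the box; the surface avoids every integer x-axis point in the box.
Finally, matching integer coefficients to the picture gives p.

2*x^2 + 3*y^2 - 2*z^2 + 1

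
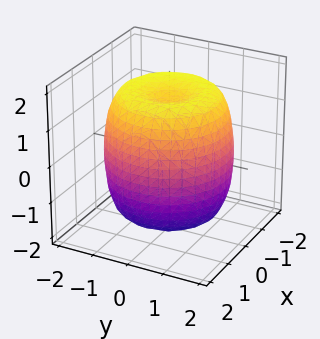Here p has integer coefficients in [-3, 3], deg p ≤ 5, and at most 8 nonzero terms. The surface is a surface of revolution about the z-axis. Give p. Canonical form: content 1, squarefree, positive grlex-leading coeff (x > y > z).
1. deg p = 4.
2. Symmetries: every cross-section ⟂ z is a circle, so x, y appear only via x² + y².
3. From the axis intercepts and sections: a circular section at z = -1 has radius between 1 and 2.
4. Solving for integer coefficients yields p as stated.

x^4 + 2*x^2*y^2 + y^4 - 2*x^2 - 2*y^2 + z^2 - 2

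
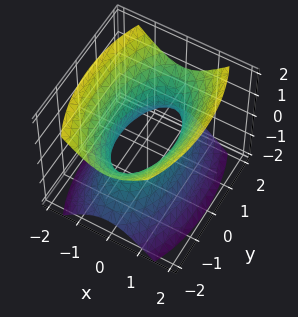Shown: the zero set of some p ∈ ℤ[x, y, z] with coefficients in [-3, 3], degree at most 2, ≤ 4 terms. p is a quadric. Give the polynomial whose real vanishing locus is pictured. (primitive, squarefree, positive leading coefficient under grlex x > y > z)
3*x^2 + y^2 - 2*z^2 - 2

1. Degree: an hourglass — one-sheet hyperboloid; a quadric, so deg p = 2.
2. Symmetries: it's symmetric under z → −z, forcing even powers of z; it's symmetric under x → −x, forcing even powers of x; it's symmetric under y → −y, forcing even powers of y.
3. From the visible intercepts: no z-intercept at any integer in the box.
4. The integer polynomial consistent with all of this is the stated p.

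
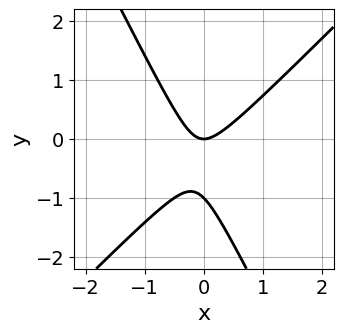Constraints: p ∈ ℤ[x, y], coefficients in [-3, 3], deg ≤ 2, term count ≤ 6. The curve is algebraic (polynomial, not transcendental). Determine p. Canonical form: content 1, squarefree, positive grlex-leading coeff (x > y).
2*x^2 - x*y - y^2 - y

(a) Degree: a generic line meets the curve in up to 2 points, so deg p = 2.
(b) Checking where it meets the axes: among the integer gridlines, it crosses the y-axis at y ∈ {-1, 0}; one x-axis crossing is at x = 0.
(c) Solving for integer coefficients yields p as stated.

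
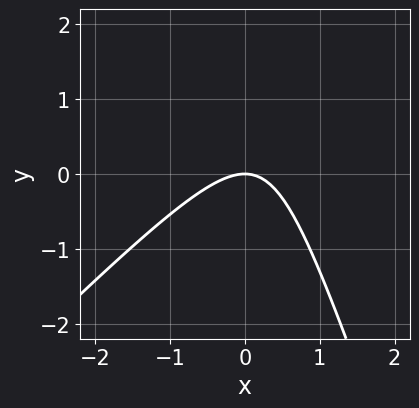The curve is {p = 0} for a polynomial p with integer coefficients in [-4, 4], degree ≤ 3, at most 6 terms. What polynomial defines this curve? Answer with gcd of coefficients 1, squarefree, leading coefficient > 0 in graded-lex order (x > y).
The degree is 2 — a generic line meets the curve in up to 2 points.
From the visible intercepts: it meets the y-axis at y = 0 (among the integer gridlines); it crosses the x-axis at the gridline x = 0.
The integer polynomial consistent with all of this is the stated p.

3*x^2 - 2*x*y - y^2 + 3*y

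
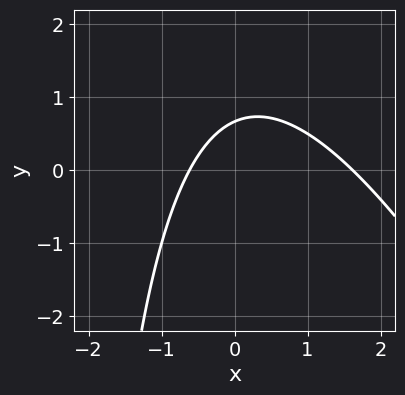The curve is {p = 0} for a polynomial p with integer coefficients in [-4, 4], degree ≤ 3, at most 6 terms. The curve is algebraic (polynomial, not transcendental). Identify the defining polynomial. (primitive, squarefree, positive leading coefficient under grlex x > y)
(a) deg p = 2. A generic line meets the curve in up to 2 points.
(b) Matching integer coefficients to the picture gives p.

2*x^2 + x*y - 2*x + 3*y - 2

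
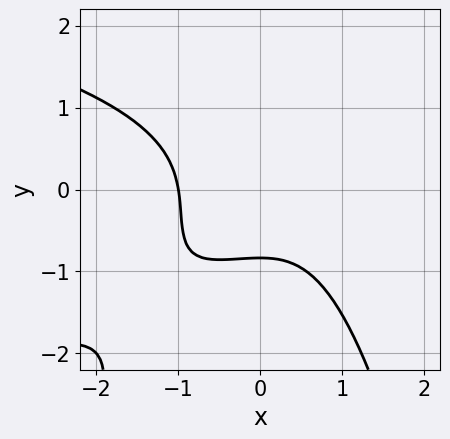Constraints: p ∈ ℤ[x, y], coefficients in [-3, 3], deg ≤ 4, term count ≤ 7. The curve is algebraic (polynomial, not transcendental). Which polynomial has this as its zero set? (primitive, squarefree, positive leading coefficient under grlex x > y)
2*x^2*y^2 + 2*x^3 + 2*y^3 + y + 2

(a) Degree: no degree-3 curve has this shape, so deg p = 4.
(b) Observable constraints: it meets the x-axis at x = -1 (among the integer gridlines).
(c) The integer polynomial consistent with all of this is the stated p.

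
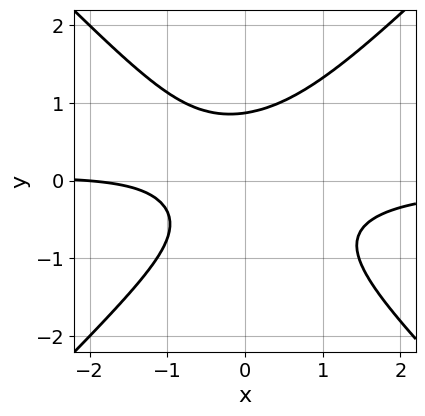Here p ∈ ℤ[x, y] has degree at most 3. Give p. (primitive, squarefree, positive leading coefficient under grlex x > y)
1. The degree is 3 — no degree-2 curve has this shape.
2. Reading off the gridlines: one x-axis crossing is at x = -2.
3. Putting this together gives p.

3*x^2*y - 3*y^3 + x + 2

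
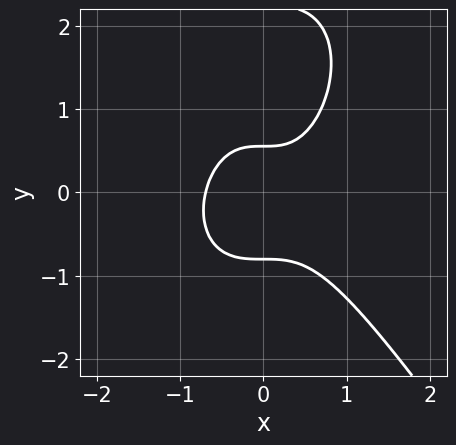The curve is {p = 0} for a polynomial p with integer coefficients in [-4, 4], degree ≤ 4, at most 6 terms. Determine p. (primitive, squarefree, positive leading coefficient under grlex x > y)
(a) The degree is 3 — a generic line meets the curve in up to 3 points.
(b) Solving for integer coefficients yields p as stated.

3*x^3 + y^3 - 2*y^2 - y + 1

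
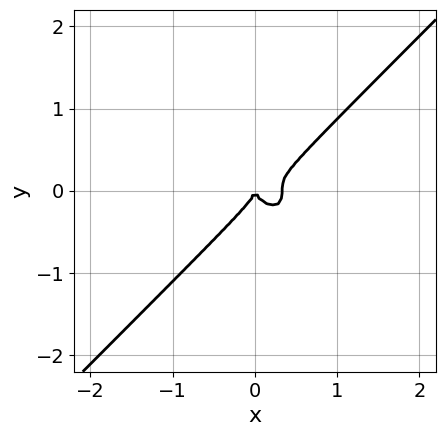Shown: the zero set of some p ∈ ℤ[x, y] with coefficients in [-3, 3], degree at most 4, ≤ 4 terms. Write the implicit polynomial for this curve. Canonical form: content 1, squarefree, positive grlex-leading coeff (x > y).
(a) deg p = 3.
(b) From the axis intercepts and sections: one y-axis crossing is at y = 0; one x-axis crossing is at x = 0.
(c) These observations pin down the coefficients.

3*x^3 - 3*y^3 - x^2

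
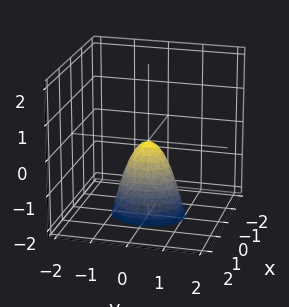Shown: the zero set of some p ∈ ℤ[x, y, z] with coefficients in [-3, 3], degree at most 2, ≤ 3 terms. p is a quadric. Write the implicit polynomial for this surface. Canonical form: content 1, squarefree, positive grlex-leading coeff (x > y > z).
3*x^2 + 2*y^2 + z

(a) Degree: a paraboloid; a quadric, so deg p = 2.
(b) Symmetries: the x ↦ −x reflection is a symmetry, so x appears only in even powers; it's symmetric under y → −y, forcing even powers of y.
(c) From the axis intercepts and sections: it meets the z-axis at z = 0 (among the integer gridlines); one y-axis crossing is at y = 0.
(d) Together with the visible shape, these determine p as stated.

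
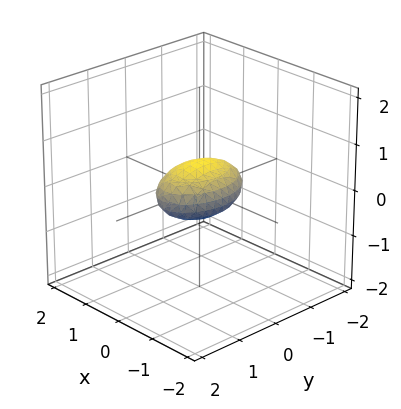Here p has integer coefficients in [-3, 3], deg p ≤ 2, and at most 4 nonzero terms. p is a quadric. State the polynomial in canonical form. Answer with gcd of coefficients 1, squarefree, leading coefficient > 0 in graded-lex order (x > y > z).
2*x^2 + y^2 + 3*z^2 - 1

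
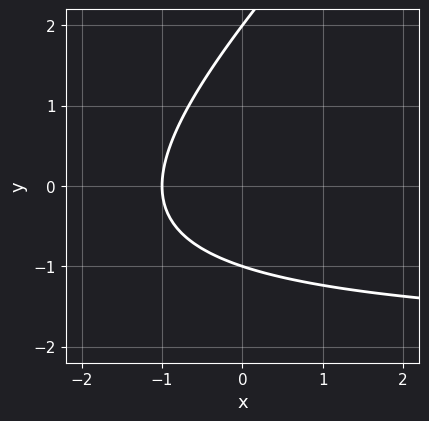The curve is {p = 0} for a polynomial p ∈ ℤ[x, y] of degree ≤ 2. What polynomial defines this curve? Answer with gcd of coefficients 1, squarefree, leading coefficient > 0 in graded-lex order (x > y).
x*y - y^2 + 2*x + y + 2

First, degree: no degree-1 curve has this shape, so deg p = 2.
Then, against the integer gridlines: it meets the x-axis at x = -1 (among the integer gridlines); among the integer gridlines, it crosses the y-axis at y ∈ {-1, 2}.
Finally, these observations pin down the coefficients.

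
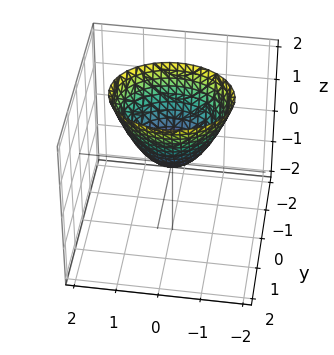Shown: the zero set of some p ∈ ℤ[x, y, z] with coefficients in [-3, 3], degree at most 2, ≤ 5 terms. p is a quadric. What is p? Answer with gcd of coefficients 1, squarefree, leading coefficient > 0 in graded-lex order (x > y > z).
2*x^2 + 3*y^2 - 2*z

First, degree: a paraboloid; a quadric, so deg p = 2.
Next, symmetries: the y ↦ −y reflection is a symmetry, so y appears only in even powers; it's symmetric under x → −x, forcing even powers of x.
Next, reading off the gridlines: it crosses the z-axis at the gridline z = 0; it meets the y-axis at y = 0 (among the integer gridlines); it crosses the x-axis at the gridline x = 0.
Finally, the integer polynomial consistent with all of this is the stated p.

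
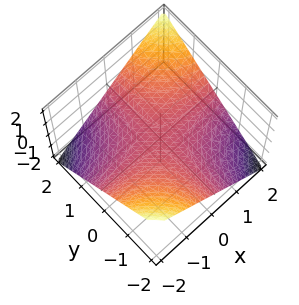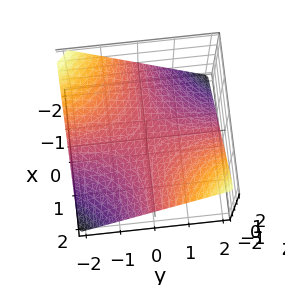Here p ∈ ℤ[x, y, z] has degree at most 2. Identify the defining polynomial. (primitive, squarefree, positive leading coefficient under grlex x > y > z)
Degree: a hyperbolic paraboloid; a quadric, so deg p = 2.
Checking where it meets the axes: every point of the y-axis in the box is on the surface; it meets the z-axis at z = 0 (among the integer gridlines); every point of the x-axis in the box is on the surface.
Fitting integer coefficients to these (and the overall shape) gives p.

x*y - 2*z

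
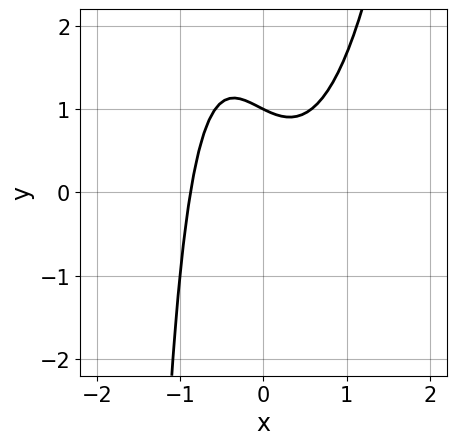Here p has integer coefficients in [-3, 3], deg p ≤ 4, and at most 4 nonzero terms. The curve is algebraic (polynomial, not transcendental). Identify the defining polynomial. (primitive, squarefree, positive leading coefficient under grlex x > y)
3*x^3 - x*y - 2*y + 2

First, the degree is 3 — a generic line meets the curve in up to 3 points.
Then, against the integer gridlines: one y-axis crossing is at y = 1.
Finally, putting this together gives p.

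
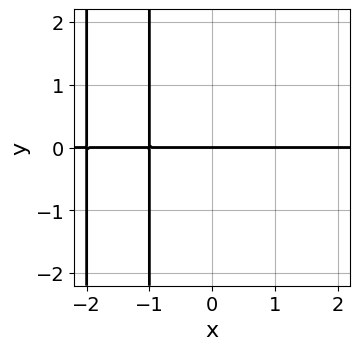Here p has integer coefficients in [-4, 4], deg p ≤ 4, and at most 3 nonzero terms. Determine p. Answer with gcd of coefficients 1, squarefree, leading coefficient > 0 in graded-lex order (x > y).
1. The degree is 3 — no degree-2 curve has this shape.
2. Checking where it meets the axes: one y-axis crossing is at y = 0; every point of the x-axis in the box is on the curve.
3. Matching integer coefficients to the picture gives p.

x^2*y + 3*x*y + 2*y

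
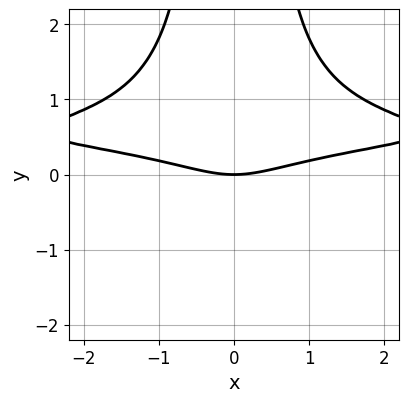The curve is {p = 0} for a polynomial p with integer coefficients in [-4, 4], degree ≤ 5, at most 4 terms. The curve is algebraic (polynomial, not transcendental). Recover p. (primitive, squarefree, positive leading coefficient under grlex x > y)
3*x^2*y^2 - 3*x^2*y + x^2 - 3*y

First, the degree is 4 — a generic line meets the curve in up to 4 points.
Next, symmetries: the x ↦ −x reflection is a symmetry, so x appears only in even powers.
Then, reading off the gridlines: it meets the x-axis at x = 0 (among the integer gridlines); it meets the y-axis at y = 0 (among the integer gridlines).
Finally, fitting integer coefficients to these (and the overall shape) gives p.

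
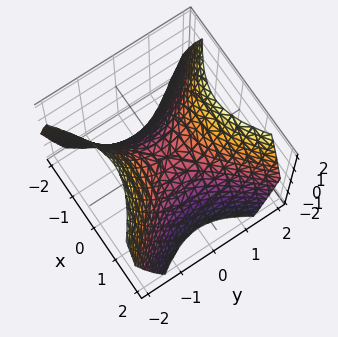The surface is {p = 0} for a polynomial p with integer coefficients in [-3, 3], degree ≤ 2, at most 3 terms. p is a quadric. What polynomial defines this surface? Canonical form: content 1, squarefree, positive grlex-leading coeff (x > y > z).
(a) deg p = 2. A hyperbolic paraboloid; a quadric.
(b) Symmetries: mirror symmetry x ↦ −x ⇒ only even powers of x; mirror symmetry y ↦ −y ⇒ only even powers of y.
(c) Reading off the gridlines: it crosses the z-axis at the gridline z = 0; it meets the x-axis at x = 0 (among the integer gridlines); one y-axis crossing is at y = 0.
(d) Matching integer coefficients to the picture gives p.

x^2 - y^2 + z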